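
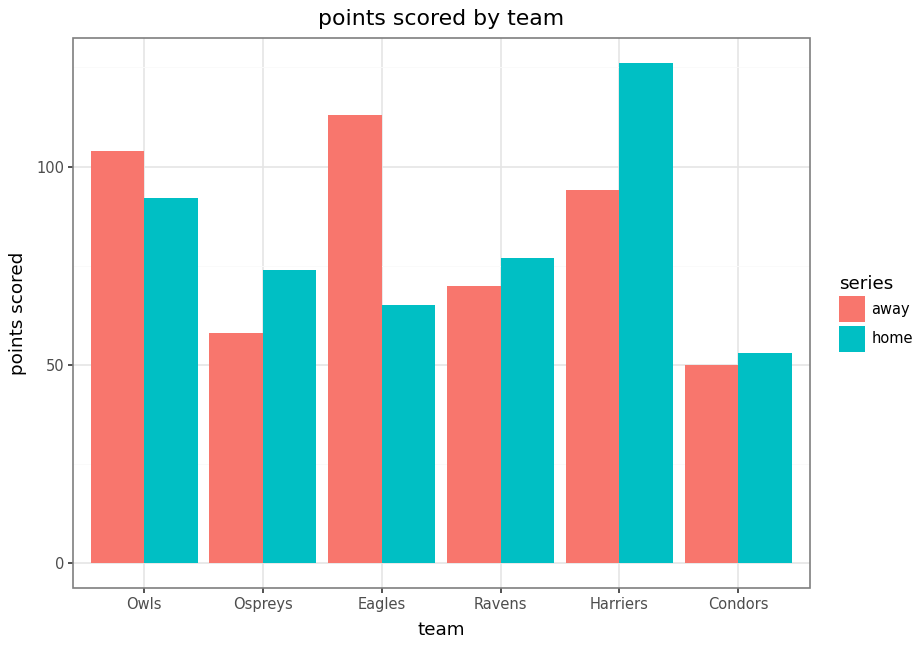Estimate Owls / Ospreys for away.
≈ 1.67×

Owls ≈ 100, Ospreys ≈ 60; 100/60 ≈ 1.67.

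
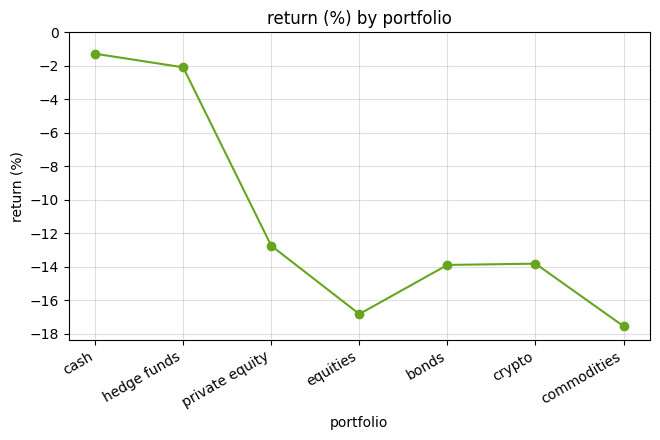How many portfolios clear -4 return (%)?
Above -4: cash, hedge funds.

2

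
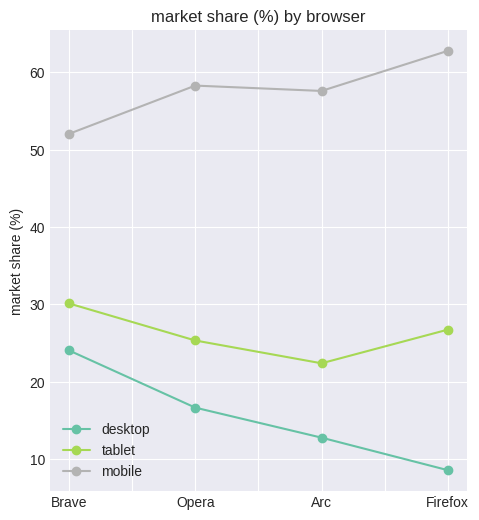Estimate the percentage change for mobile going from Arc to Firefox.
≈ +8.3%

Arc ≈ 60, Firefox ≈ 65; (65 − 60) / 60 ≈ +8.3%.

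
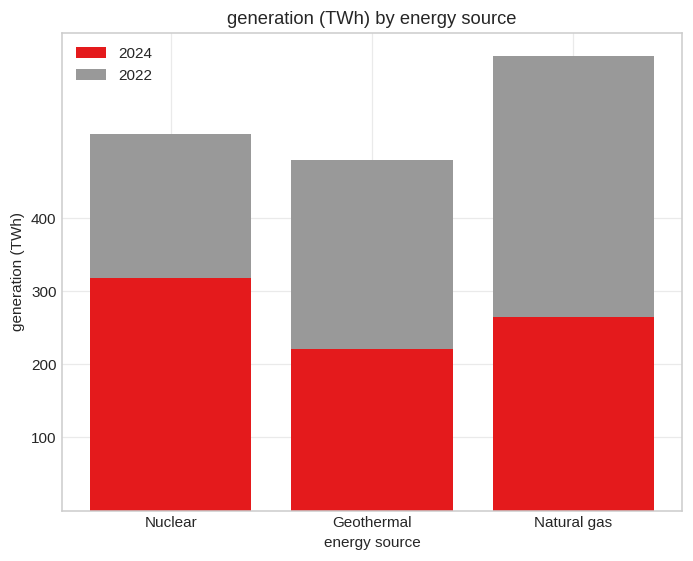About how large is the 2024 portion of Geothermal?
≈ 200

2024 top ≈ 200, bottom ≈ 0; segment ≈ 200.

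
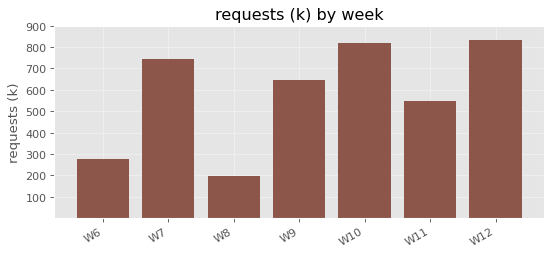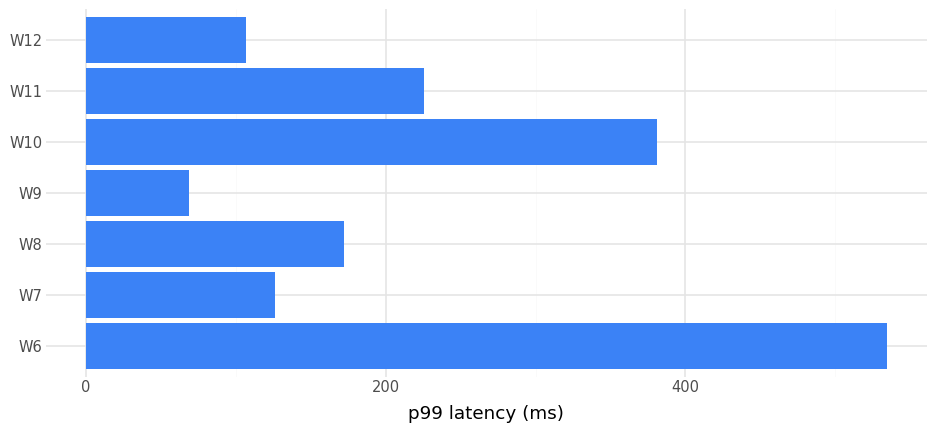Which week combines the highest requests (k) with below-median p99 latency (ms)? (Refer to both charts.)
W12

Chart 2 median p99 latency (ms) ≈ 150; below-median weeks: W7, W9, W12. Among those, W12 has the highest requests (k) (≈ 800).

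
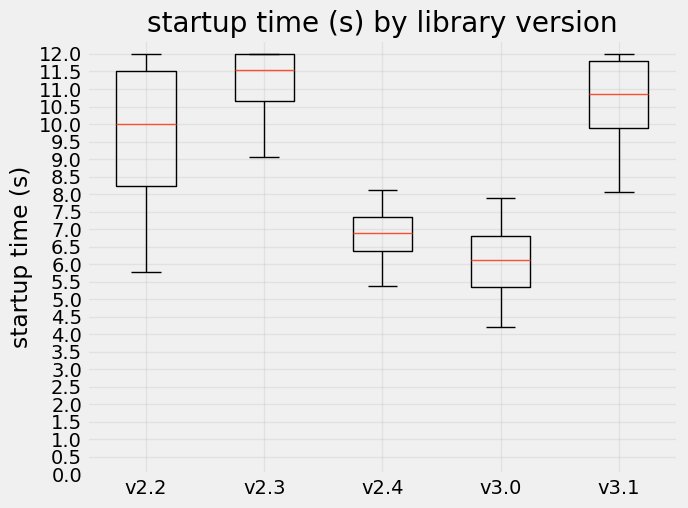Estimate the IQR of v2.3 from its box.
≈ 1.5

Q3 ≈ 12.0, Q1 ≈ 10.5; IQR ≈ 1.5.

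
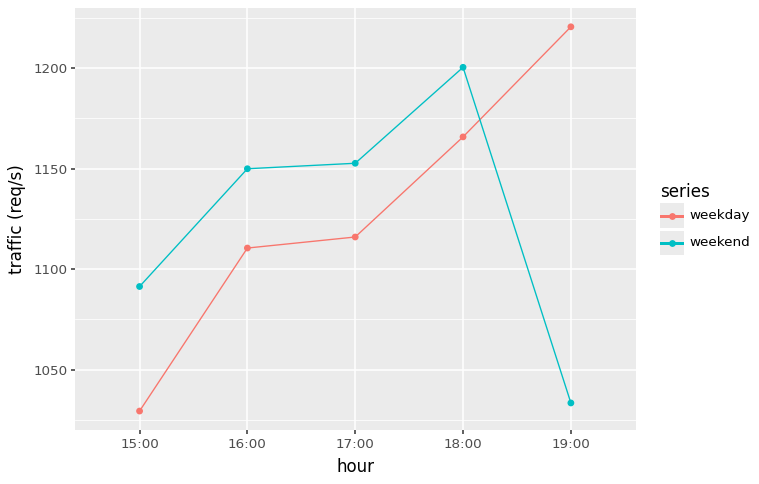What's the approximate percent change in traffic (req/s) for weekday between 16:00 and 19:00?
16:00 ≈ 1120, 19:00 ≈ 1220; (1220 − 1120) / 1120 ≈ +8.9%.

≈ +8.9%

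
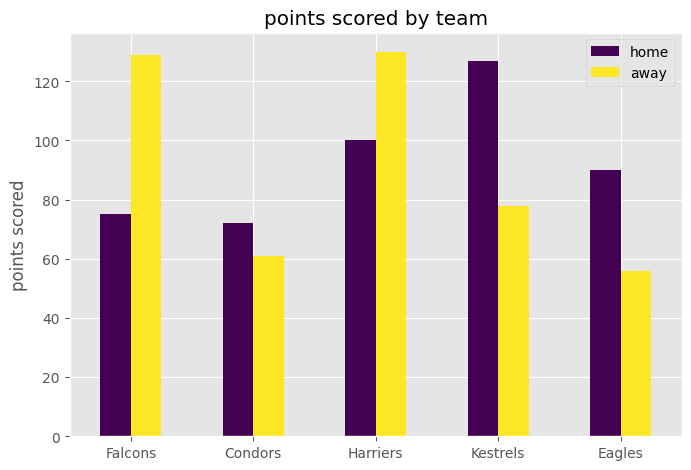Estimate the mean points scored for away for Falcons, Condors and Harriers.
≈ 100

(120 + 60 + 120) / 3 ≈ 100.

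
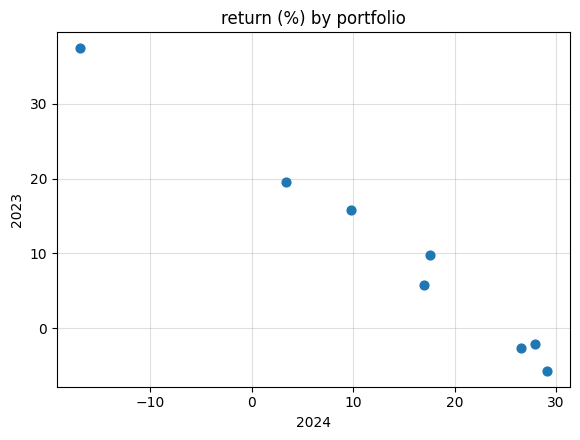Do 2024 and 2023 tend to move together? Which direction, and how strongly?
negative, strong

Points are negatively correlated; strong (|r| ≈ 1.0).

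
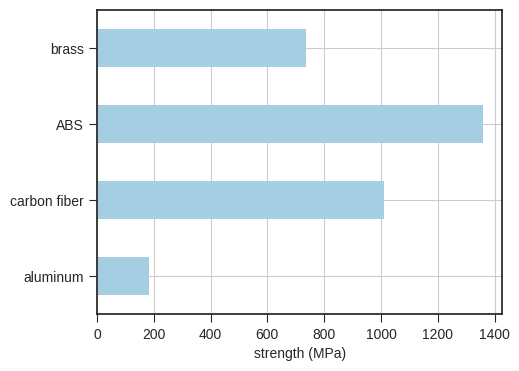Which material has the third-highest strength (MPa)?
Top 4: ABS ≈ 1400, carbon fiber ≈ 1000, brass ≈ 800, aluminum ≈ 200.

brass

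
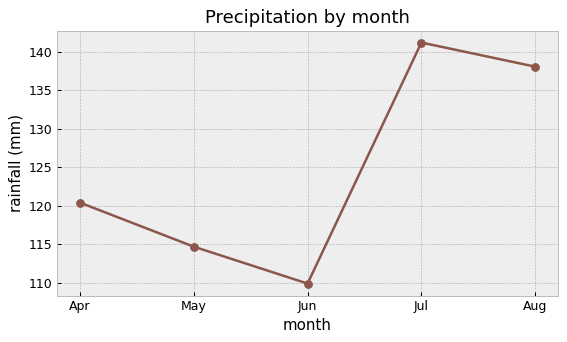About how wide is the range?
≈ 30

Max Jul ≈ 140, min Jun ≈ 110; range ≈ 30.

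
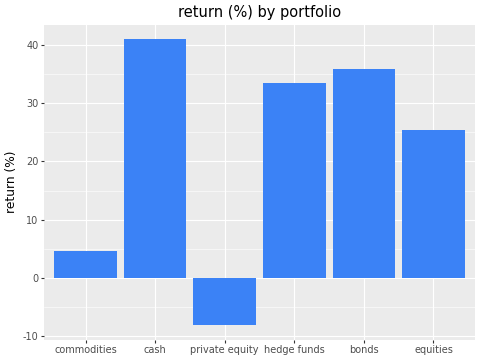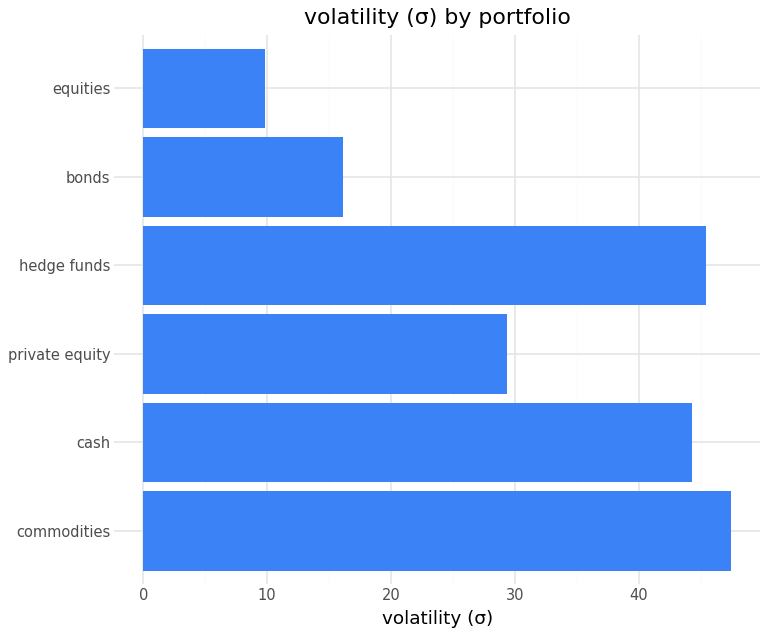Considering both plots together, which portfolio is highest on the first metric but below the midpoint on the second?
bonds

Chart 2 median volatility (σ) ≈ 35; below-median portfolios: private equity, bonds, equities. Among those, bonds has the highest return (%) (≈ 35).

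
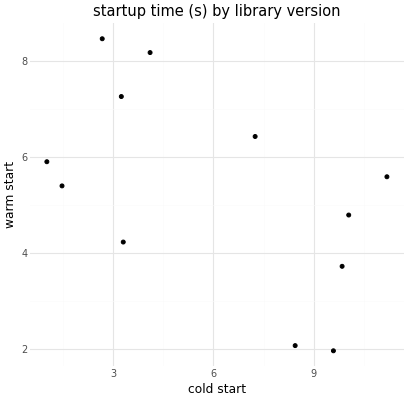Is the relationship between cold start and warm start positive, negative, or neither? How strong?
negative, moderate

Points are negatively correlated; moderate (|r| ≈ 0.5).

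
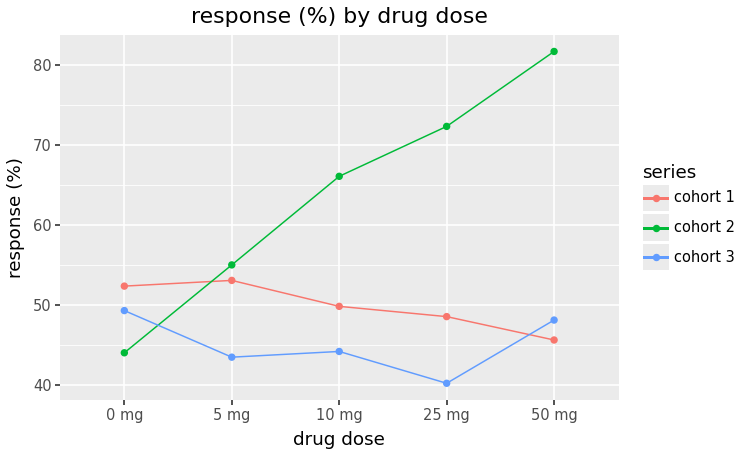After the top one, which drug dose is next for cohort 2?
Top 3 for cohort 2: 50 mg ≈ 80, 25 mg ≈ 70, 10 mg ≈ 65.

25 mg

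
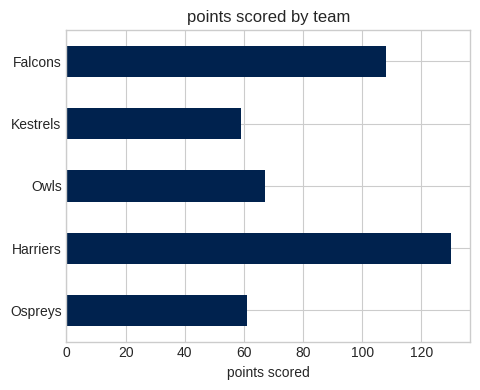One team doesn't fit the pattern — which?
Harriers

Harriers ≈ 120; the rest sit between ≈ 60 and ≈ 100.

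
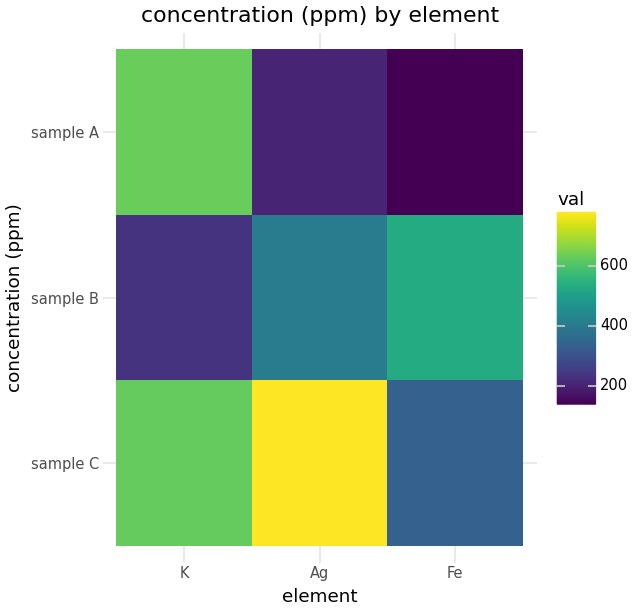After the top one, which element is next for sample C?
Top 3 for sample C: Ag ≈ 800, K ≈ 600, Fe ≈ 300.

K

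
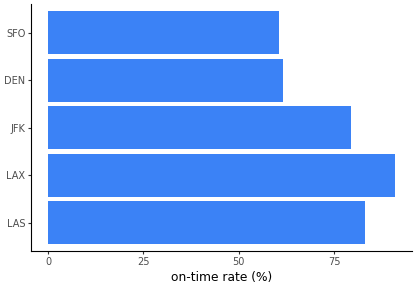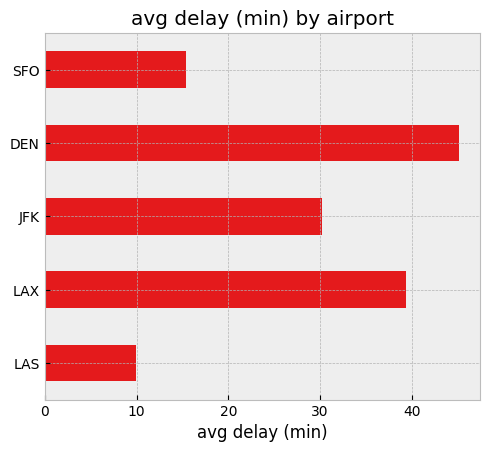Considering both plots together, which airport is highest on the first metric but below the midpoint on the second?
Chart 2 median avg delay (min) ≈ 30; below-median airports: LAS, SFO. Among those, LAS has the highest on-time rate (%) (≈ 80).

LAS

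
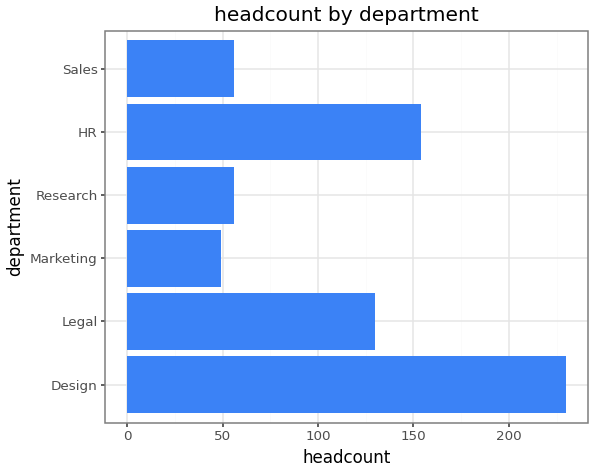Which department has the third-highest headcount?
Legal

Top 4: Design ≈ 240, HR ≈ 160, Legal ≈ 120, Sales ≈ 60.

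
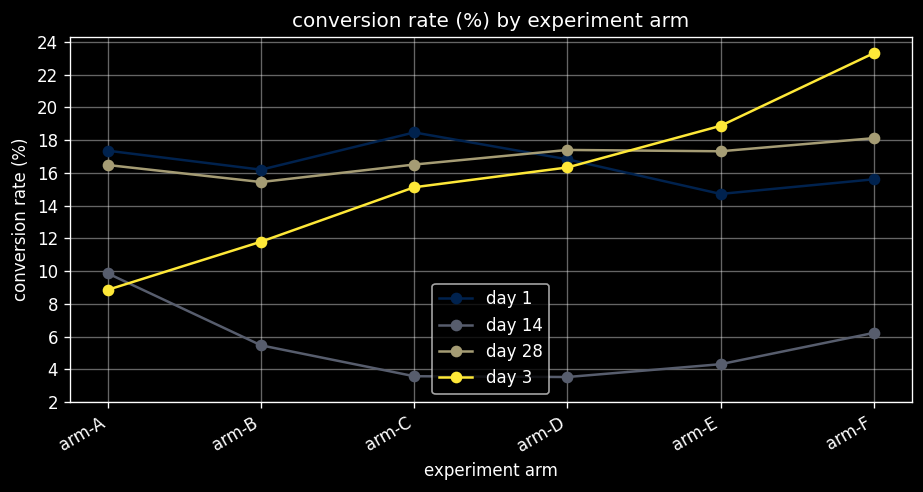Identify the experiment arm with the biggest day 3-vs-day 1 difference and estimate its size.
arm-A, ≈ 10 %

arm-A: day 3 ≈ 8, day 1 ≈ 18 → gap ≈ 10. Next-largest (arm-F) is only ≈ 8.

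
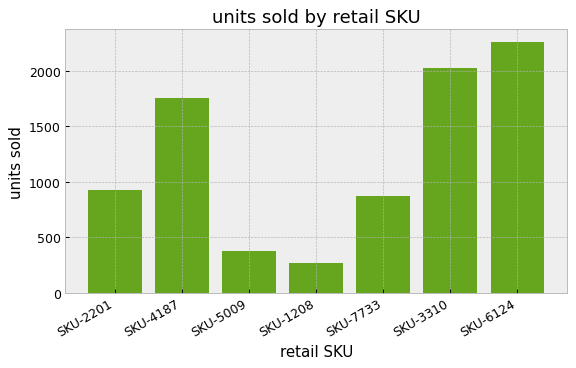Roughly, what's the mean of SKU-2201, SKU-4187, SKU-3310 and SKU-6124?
≈ 1750

(1000 + 1800 + 2000 + 2200) / 4 ≈ 1750.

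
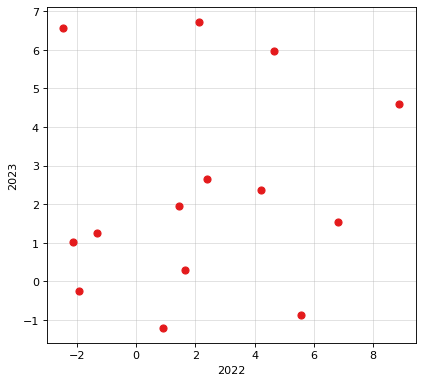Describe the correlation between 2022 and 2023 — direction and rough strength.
Points are roughly uncorrelated; weak (|r| ≈ 0.1).

no clear correlation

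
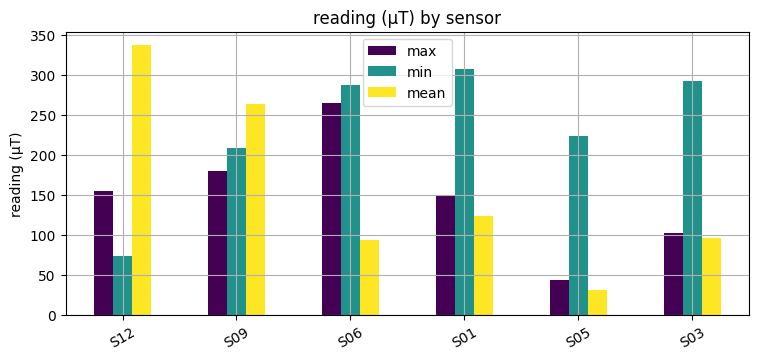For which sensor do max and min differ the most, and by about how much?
S03: max ≈ 100, min ≈ 300 → gap ≈ 200. Next-largest (S05) is only ≈ 150.

S03, ≈ 200 µT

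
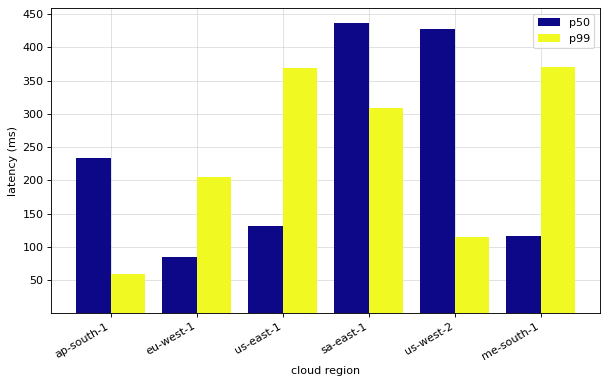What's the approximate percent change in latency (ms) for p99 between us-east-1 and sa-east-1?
≈ -14.3%

us-east-1 ≈ 350, sa-east-1 ≈ 300; (300 − 350) / 350 ≈ -14.3%.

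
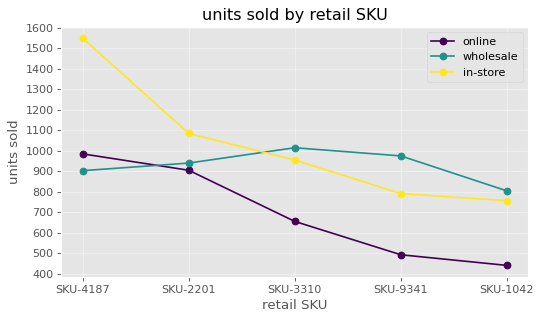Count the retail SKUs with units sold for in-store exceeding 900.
Above 900: SKU-4187, SKU-2201, SKU-3310.

3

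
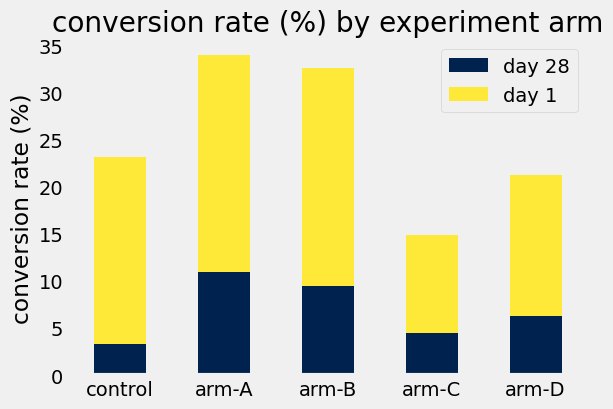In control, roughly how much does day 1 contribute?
day 1 top ≈ 25, bottom ≈ 5; segment ≈ 20.

≈ 20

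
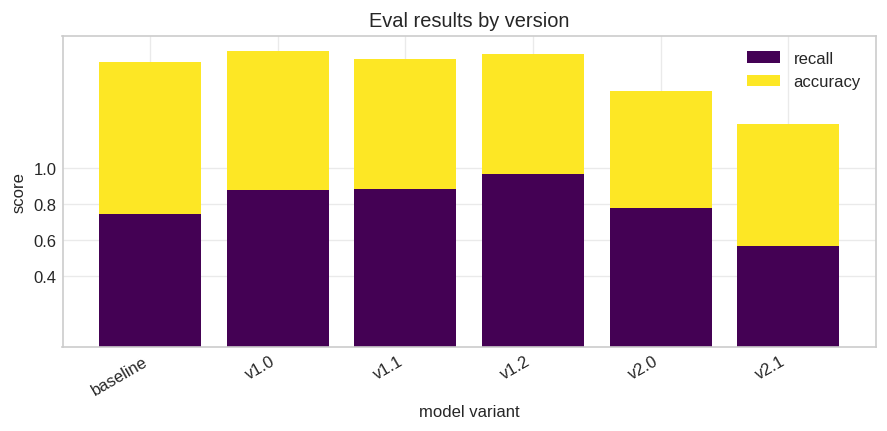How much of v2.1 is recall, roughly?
≈ 0.6

recall top ≈ 0.6, bottom ≈ 0.0; segment ≈ 0.6.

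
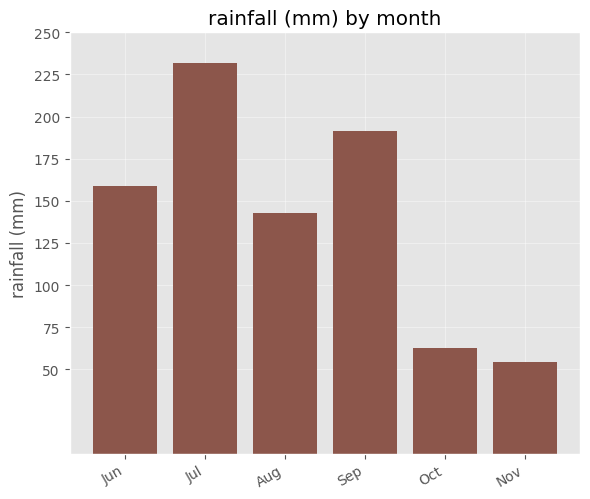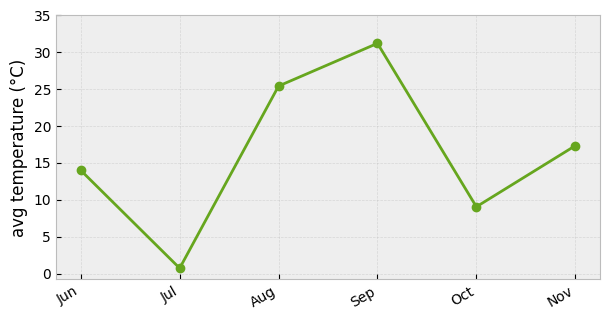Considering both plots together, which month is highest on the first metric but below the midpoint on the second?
Chart 2 median avg temperature (°C) ≈ 15; below-median months: Jun, Jul, Oct. Among those, Jul has the highest rainfall (mm) (≈ 225).

Jul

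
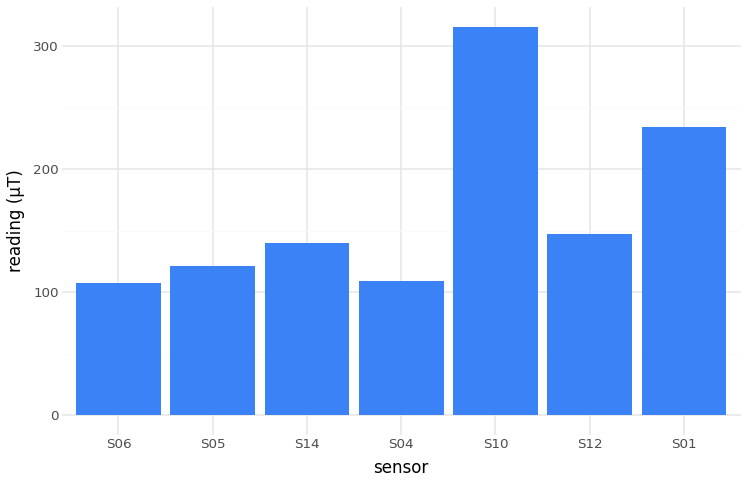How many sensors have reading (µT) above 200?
Above 200: S10, S01.

2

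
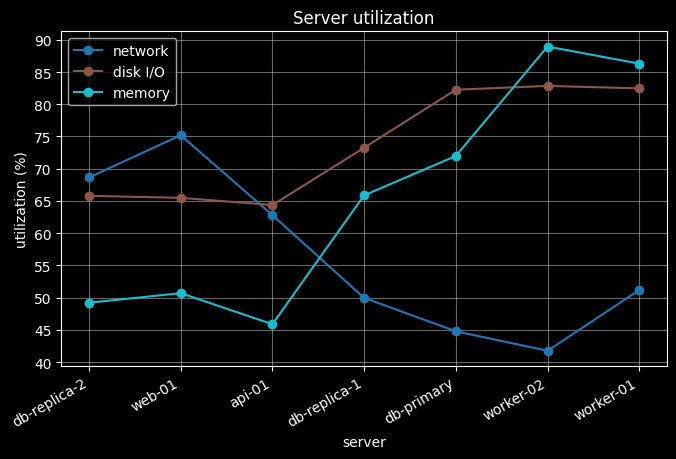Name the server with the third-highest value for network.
Top 4 for network: web-01 ≈ 75, db-replica-2 ≈ 70, api-01 ≈ 65, worker-01 ≈ 50.

api-01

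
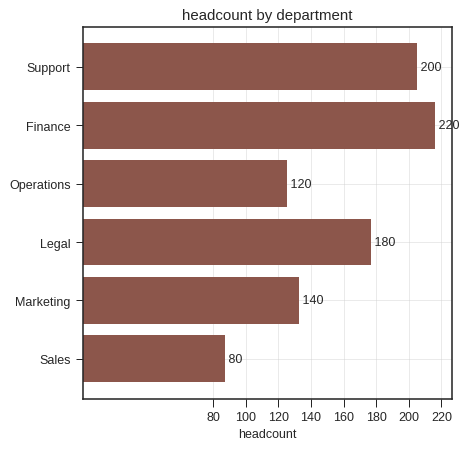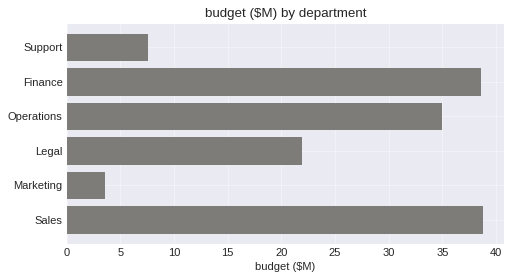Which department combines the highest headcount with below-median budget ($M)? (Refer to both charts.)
Support

Chart 2 median budget ($M) ≈ 30; below-median departments: Support, Legal, Marketing. Among those, Support has the highest headcount (≈ 200).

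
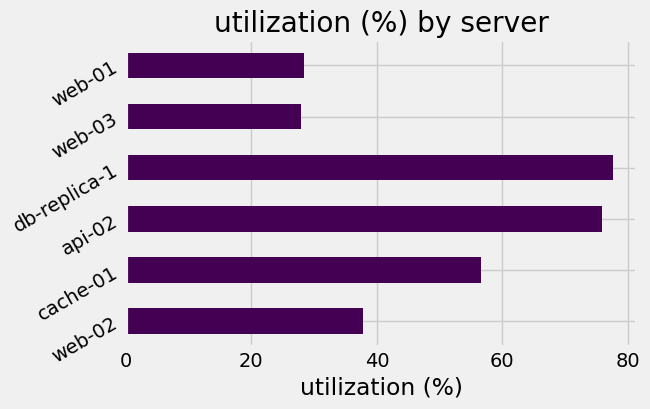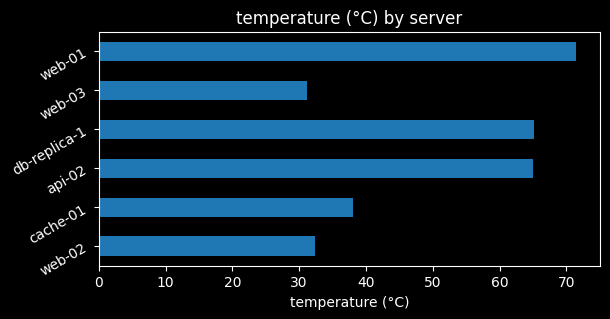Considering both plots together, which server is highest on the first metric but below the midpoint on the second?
Chart 2 median temperature (°C) ≈ 50; below-median servers: web-02, cache-01, web-03. Among those, cache-01 has the highest utilization (%) (≈ 60).

cache-01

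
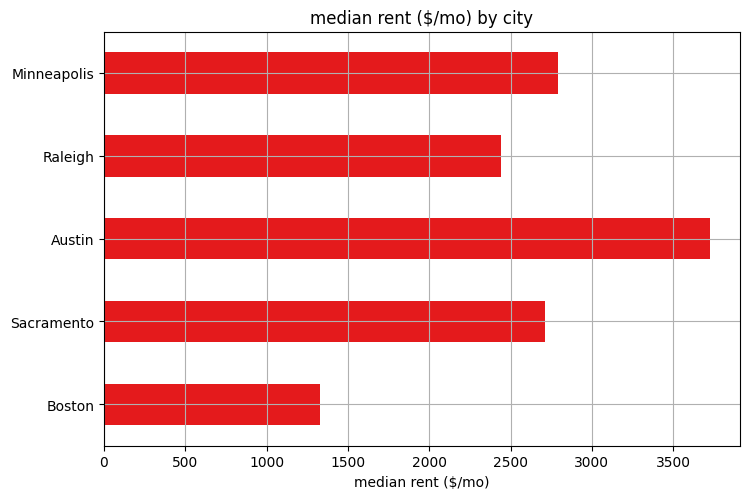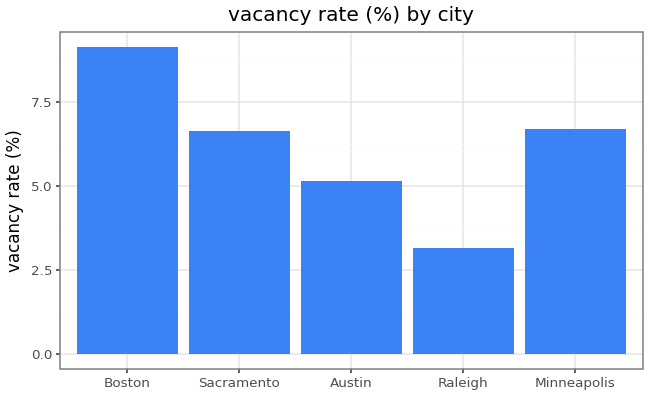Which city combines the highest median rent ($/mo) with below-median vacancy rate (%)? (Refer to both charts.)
Austin

Chart 2 median vacancy rate (%) ≈ 7; below-median cities: Austin, Raleigh. Among those, Austin has the highest median rent ($/mo) (≈ 3500).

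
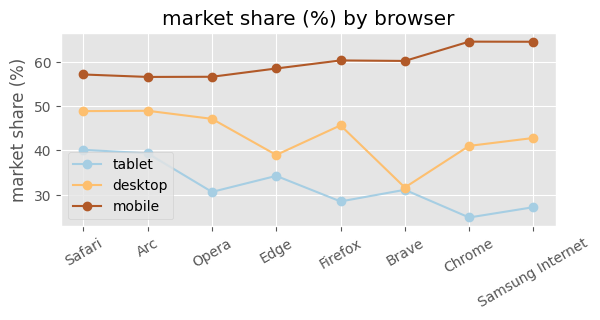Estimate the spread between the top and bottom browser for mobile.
≈ 10

Max Chrome ≈ 65, min Arc ≈ 55; range ≈ 10.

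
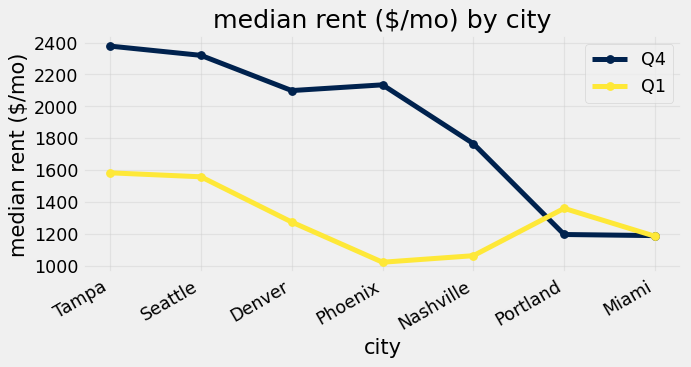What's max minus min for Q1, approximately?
Max Tampa ≈ 1600, min Phoenix ≈ 1000; range ≈ 600.

≈ 600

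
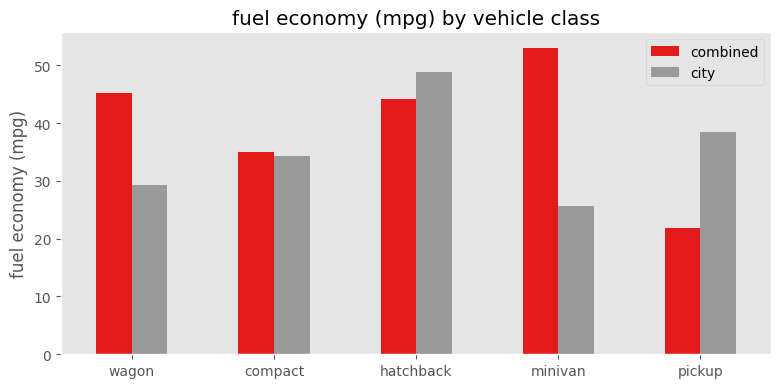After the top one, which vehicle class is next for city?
pickup

Top 3 for city: hatchback ≈ 50, pickup ≈ 40, compact ≈ 35.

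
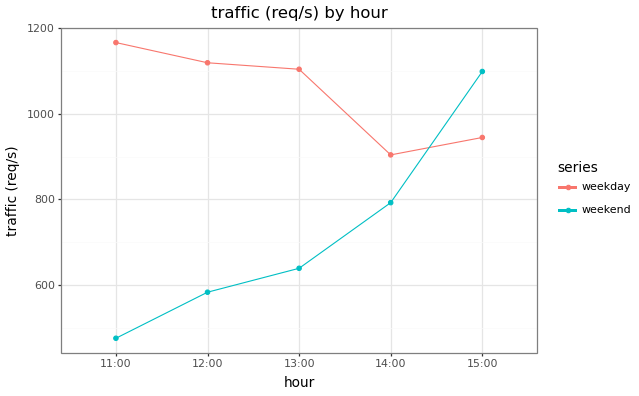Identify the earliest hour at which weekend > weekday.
15:00

14:00: weekend ≈ 800 vs weekday ≈ 900 (not yet); 15:00: weekend ≈ 1100 vs weekday ≈ 900 (first crossover).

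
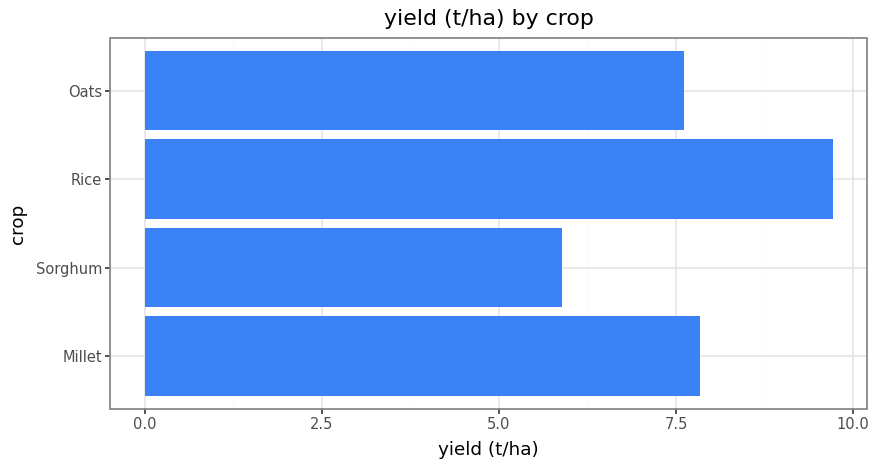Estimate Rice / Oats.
Rice ≈ 10, Oats ≈ 8; 10/8 ≈ 1.25.

≈ 1.25×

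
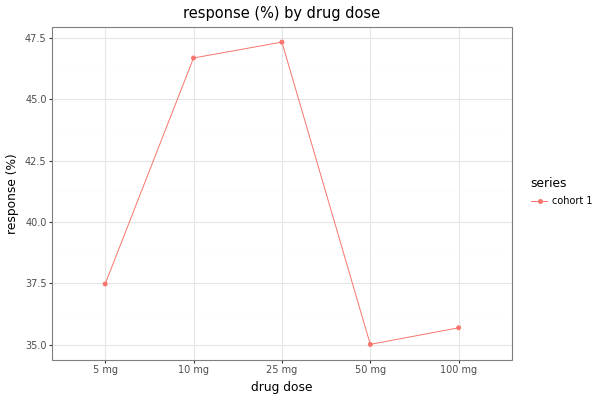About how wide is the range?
≈ 12

Max 25 mg ≈ 48, min 50 mg ≈ 36; range ≈ 12.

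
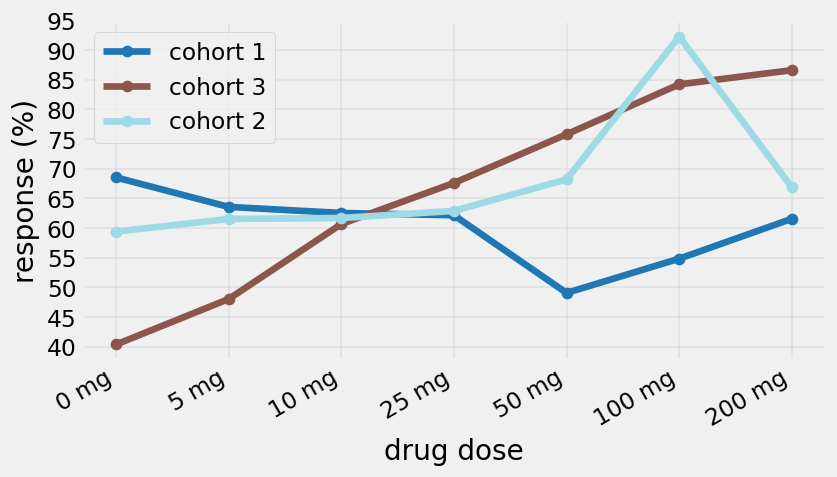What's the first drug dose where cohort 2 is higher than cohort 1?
10 mg: cohort 2 ≈ 60 vs cohort 1 ≈ 65 (not yet); 25 mg: cohort 2 ≈ 65 vs cohort 1 ≈ 60 (first crossover).

25 mg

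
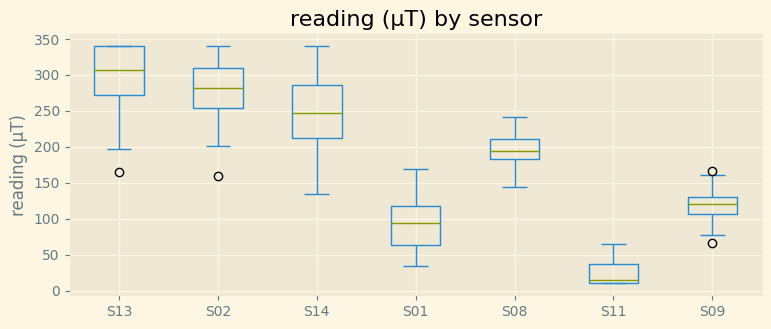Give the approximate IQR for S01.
Q3 ≈ 125, Q1 ≈ 75; IQR ≈ 50.

≈ 50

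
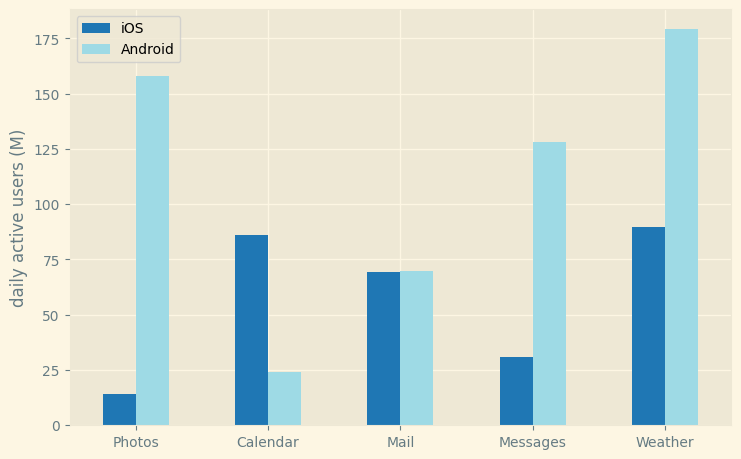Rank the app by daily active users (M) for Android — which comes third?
Messages

Top 4 for Android: Weather ≈ 180, Photos ≈ 160, Messages ≈ 120, Mail ≈ 60.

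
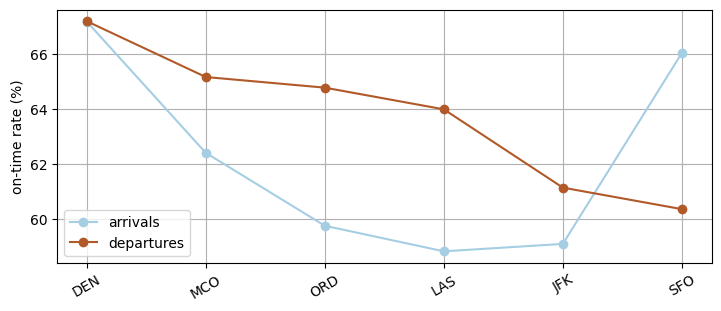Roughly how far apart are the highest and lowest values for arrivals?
≈ 8

Max DEN ≈ 67, min LAS ≈ 59; range ≈ 8.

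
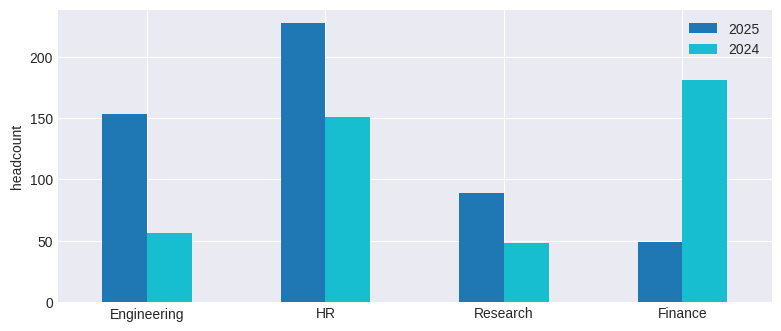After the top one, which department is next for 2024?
HR

Top 3 for 2024: Finance ≈ 180, HR ≈ 160, Engineering ≈ 60.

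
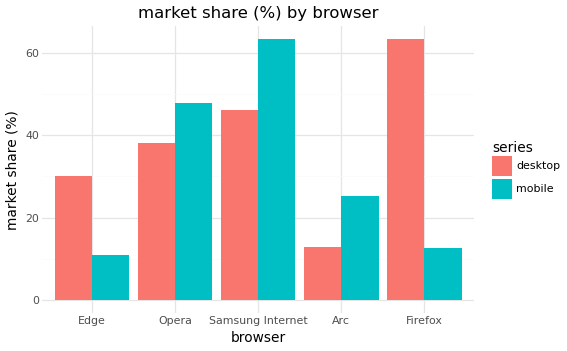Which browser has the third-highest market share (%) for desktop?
Top 4 for desktop: Firefox ≈ 60, Samsung Internet ≈ 50, Opera ≈ 40, Edge ≈ 30.

Opera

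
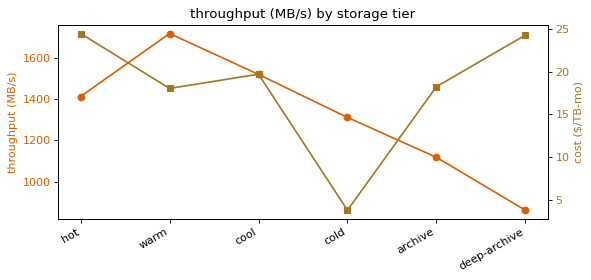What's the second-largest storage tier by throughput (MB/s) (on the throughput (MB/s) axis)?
cool

Top 3 (on the throughput (MB/s) axis): warm ≈ 1700, cool ≈ 1500, hot ≈ 1400.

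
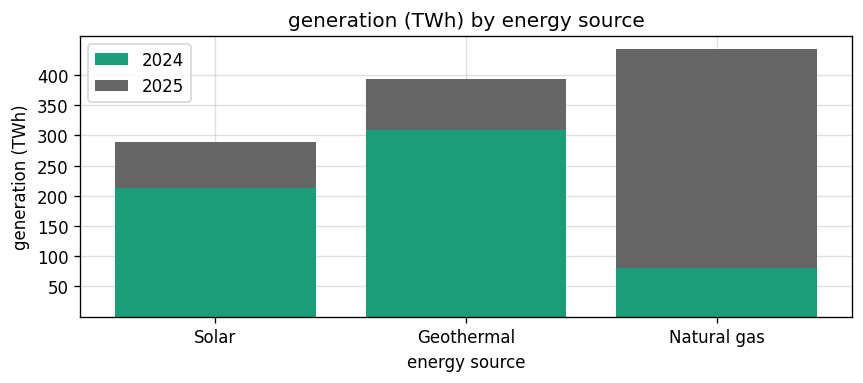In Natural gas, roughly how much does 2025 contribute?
2025 top ≈ 450, bottom ≈ 100; segment ≈ 350.

≈ 350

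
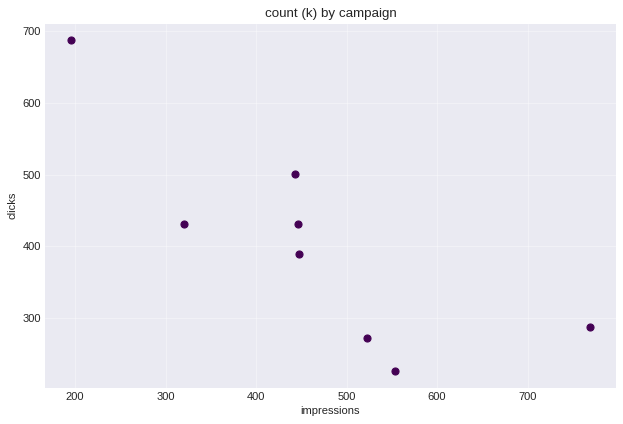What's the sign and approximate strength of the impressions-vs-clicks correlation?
Points are negatively correlated; strong (|r| ≈ 0.8).

negative, strong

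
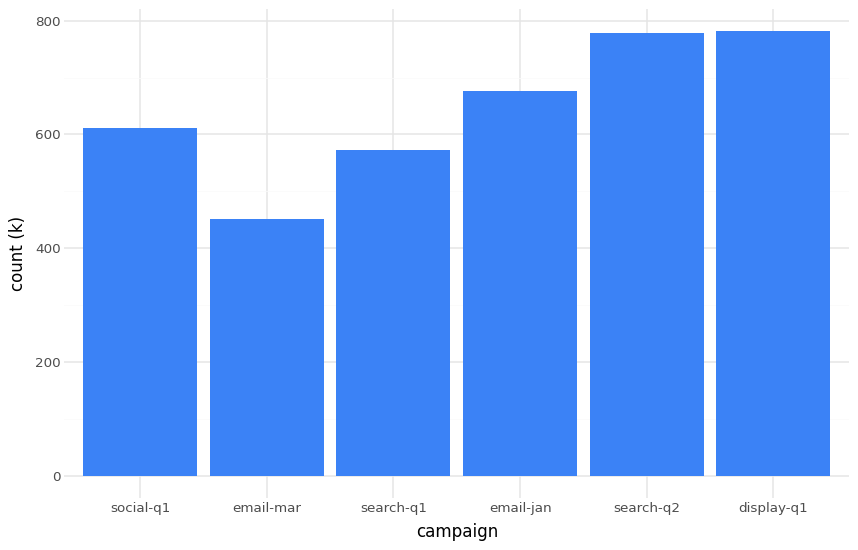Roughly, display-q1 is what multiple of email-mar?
≈ 1.6×

display-q1 ≈ 800, email-mar ≈ 500; 800/500 ≈ 1.6.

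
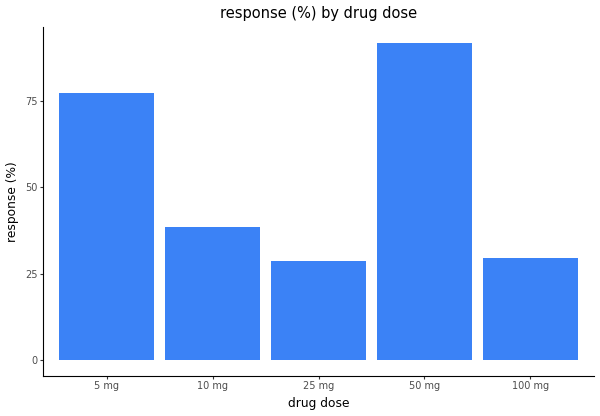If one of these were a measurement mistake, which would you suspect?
50 mg ≈ 90; the rest sit between ≈ 30 and ≈ 80.

50 mg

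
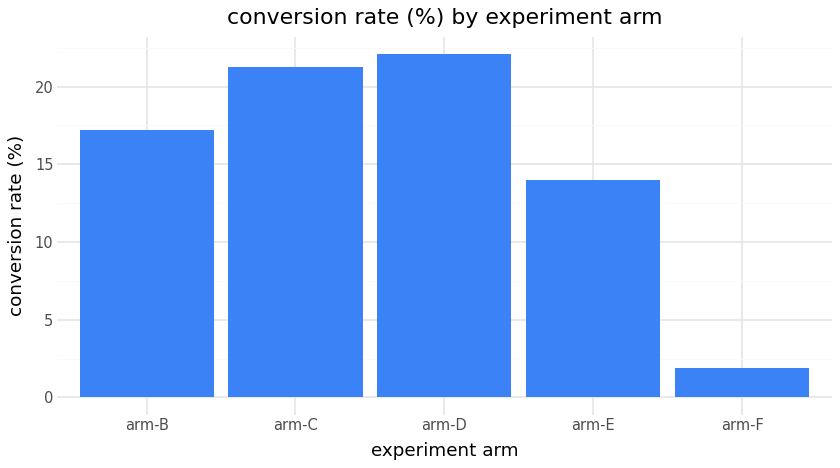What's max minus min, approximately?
≈ 20

Max arm-D ≈ 22, min arm-F ≈ 2; range ≈ 20.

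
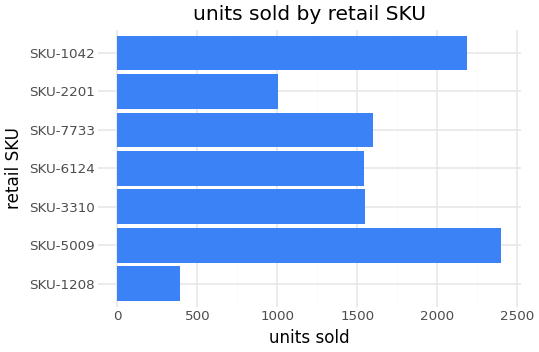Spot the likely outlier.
SKU-1208 ≈ 400; the rest sit between ≈ 1000 and ≈ 2400.

SKU-1208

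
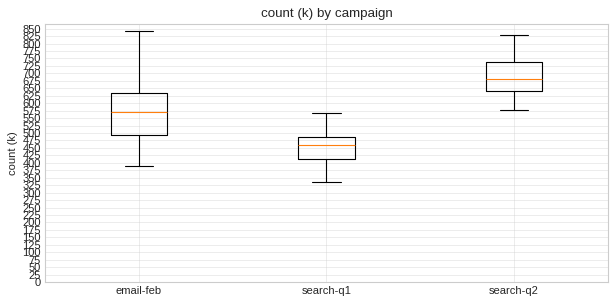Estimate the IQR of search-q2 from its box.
Q3 ≈ 750, Q1 ≈ 650; IQR ≈ 100.

≈ 100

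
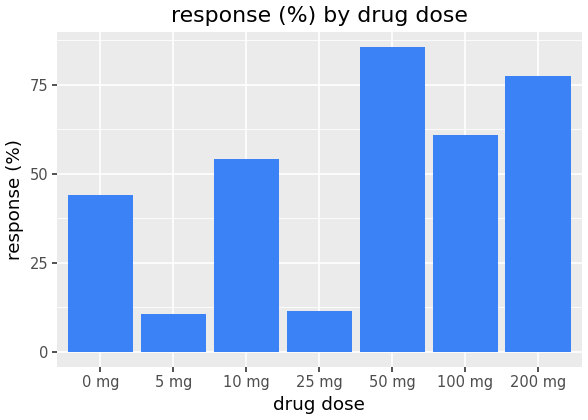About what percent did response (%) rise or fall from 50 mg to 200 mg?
50 mg ≈ 90, 200 mg ≈ 80; (80 − 90) / 90 ≈ -11.1%.

≈ -11.1%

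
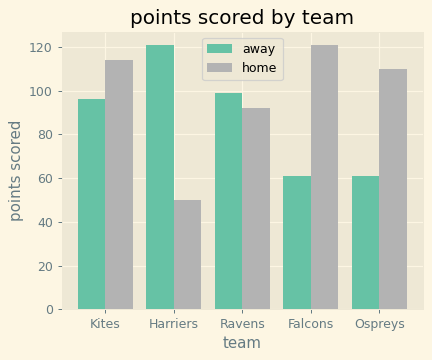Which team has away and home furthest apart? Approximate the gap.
Harriers: away ≈ 120, home ≈ 40 → gap ≈ 80. Next-largest (Falcons) is only ≈ 60.

Harriers, ≈ 80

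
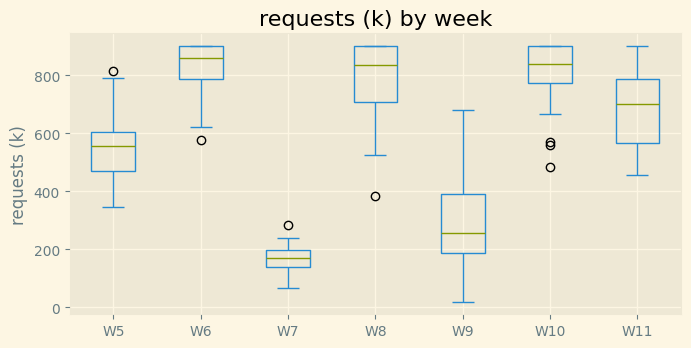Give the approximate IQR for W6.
≈ 100

Q3 ≈ 900, Q1 ≈ 800; IQR ≈ 100.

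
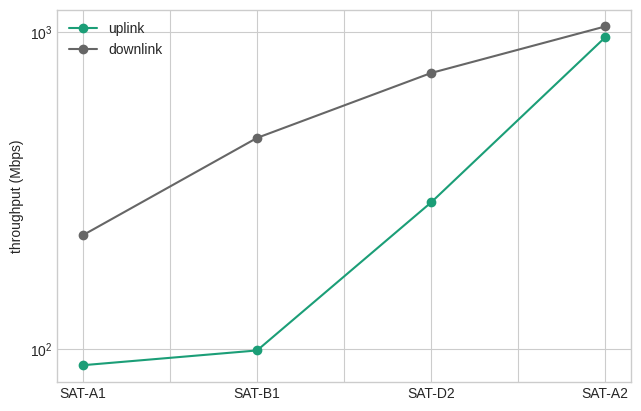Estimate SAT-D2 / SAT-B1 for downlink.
SAT-D2 ≈ 700, SAT-B1 ≈ 500; 700/500 ≈ 1.4.

≈ 1.4×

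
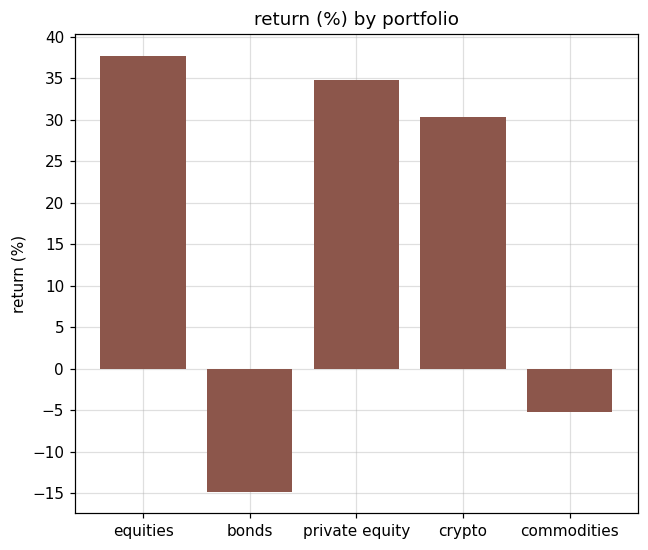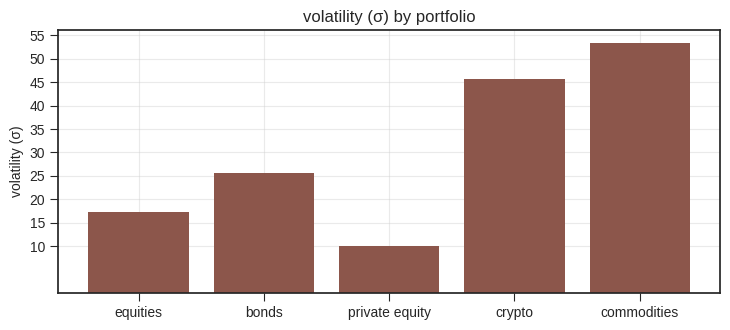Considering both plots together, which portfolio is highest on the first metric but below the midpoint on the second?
Chart 2 median volatility (σ) ≈ 25; below-median portfolios: equities, private equity. Among those, equities has the highest return (%) (≈ 40).

equities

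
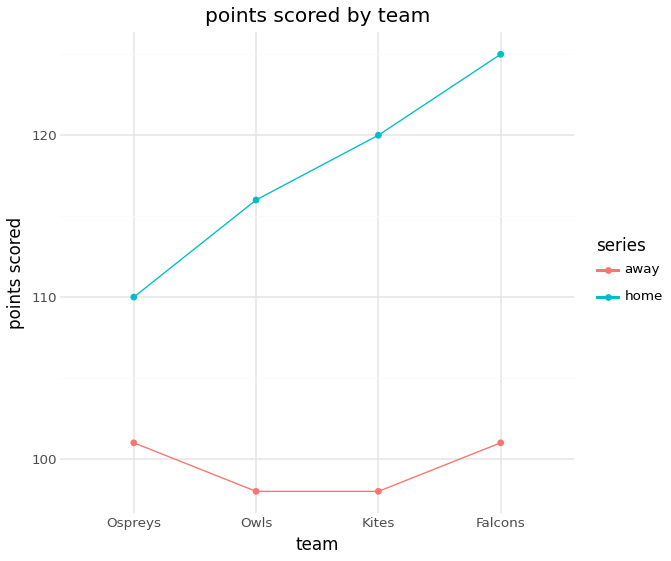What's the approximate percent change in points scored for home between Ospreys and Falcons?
≈ +13.6%

Ospreys ≈ 110, Falcons ≈ 125; (125 − 110) / 110 ≈ +13.6%.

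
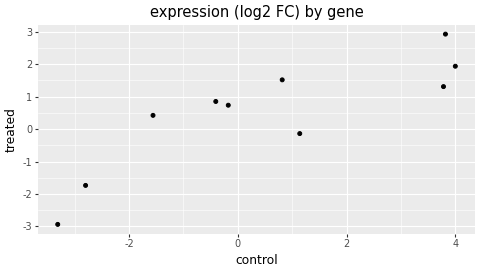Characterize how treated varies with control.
positive, strong

Points are positively correlated; strong (|r| ≈ 0.9).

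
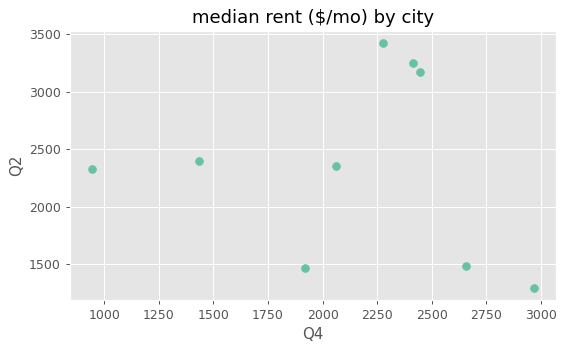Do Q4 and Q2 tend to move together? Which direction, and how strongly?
no clear correlation

Points are roughly uncorrelated; weak (|r| ≈ 0.1).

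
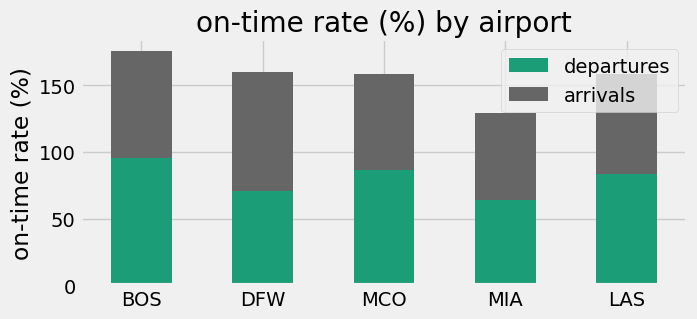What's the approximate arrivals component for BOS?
arrivals top ≈ 180, bottom ≈ 100; segment ≈ 80.

≈ 80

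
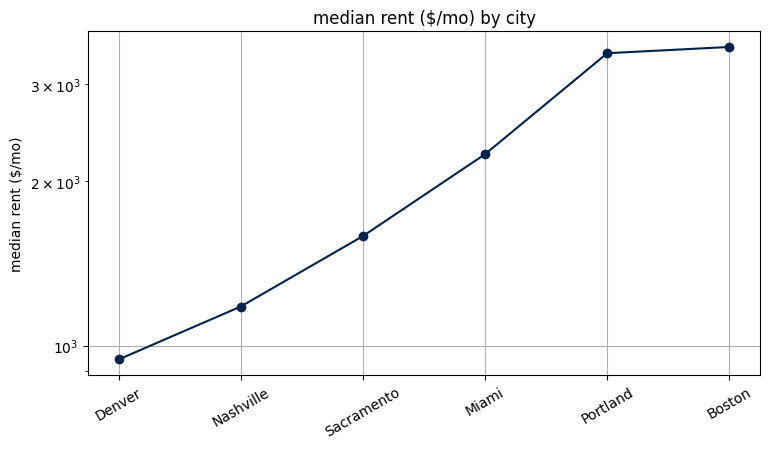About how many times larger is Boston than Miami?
Boston ≈ 3500, Miami ≈ 2000; 3500/2000 ≈ 1.75.

≈ 1.75×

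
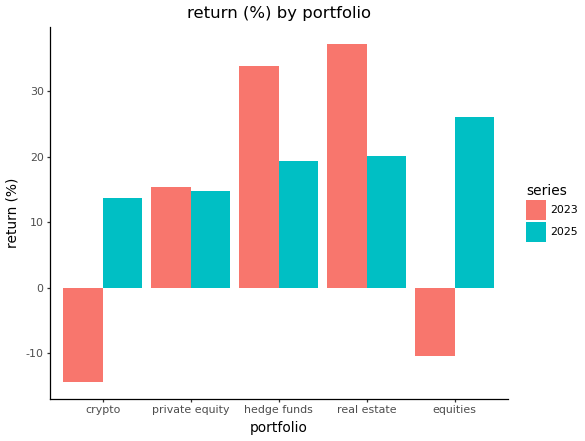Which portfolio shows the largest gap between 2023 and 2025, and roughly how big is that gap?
equities: 2023 ≈ -10, 2025 ≈ 25 → gap ≈ 35. Next-largest (crypto) is only ≈ 30.

equities, ≈ 35 %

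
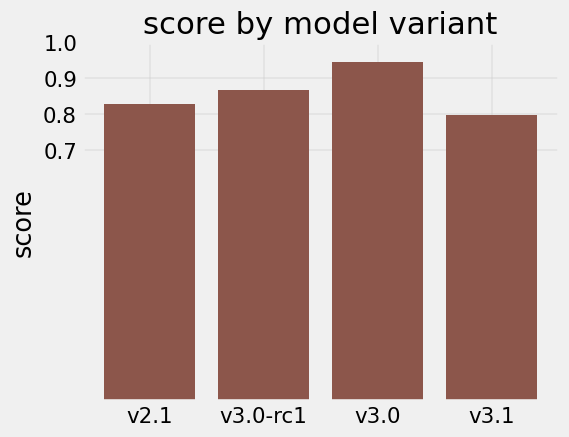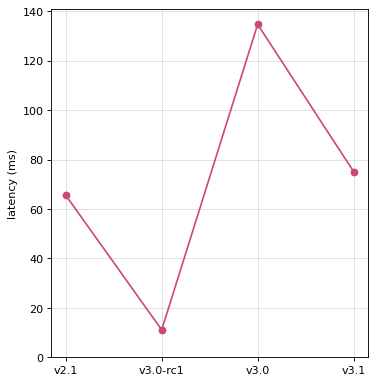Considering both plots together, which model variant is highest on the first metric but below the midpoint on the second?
Chart 2 median latency (ms) ≈ 80; below-median model variants: v2.1, v3.0-rc1. Among those, v3.0-rc1 has the highest score (≈ 0.9).

v3.0-rc1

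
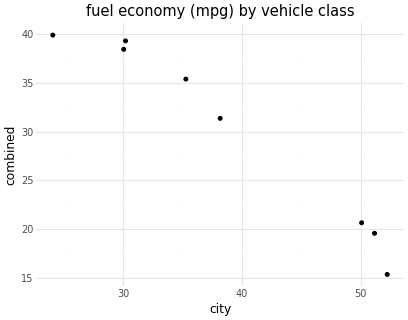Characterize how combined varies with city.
negative, strong

Points are negatively correlated; strong (|r| ≈ 1.0).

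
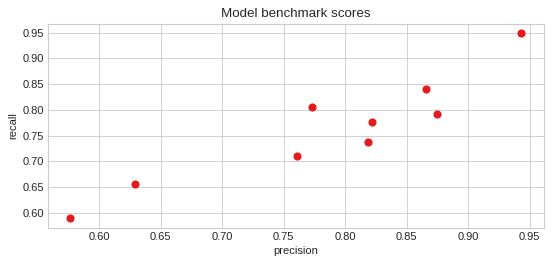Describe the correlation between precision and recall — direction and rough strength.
positive, strong

Points are positively correlated; strong (|r| ≈ 0.9).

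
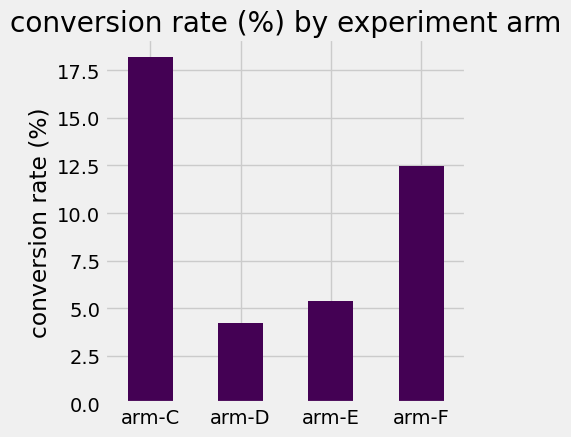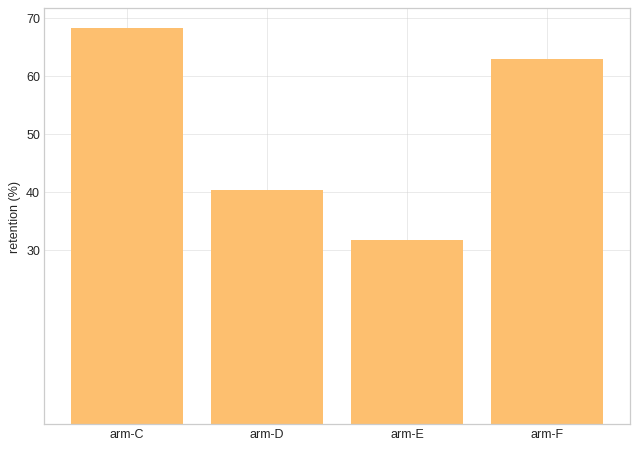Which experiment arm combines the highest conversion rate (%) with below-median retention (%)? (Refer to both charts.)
arm-E

Chart 2 median retention (%) ≈ 50; below-median experiment arms: arm-D, arm-E. Among those, arm-E has the highest conversion rate (%) (≈ 6).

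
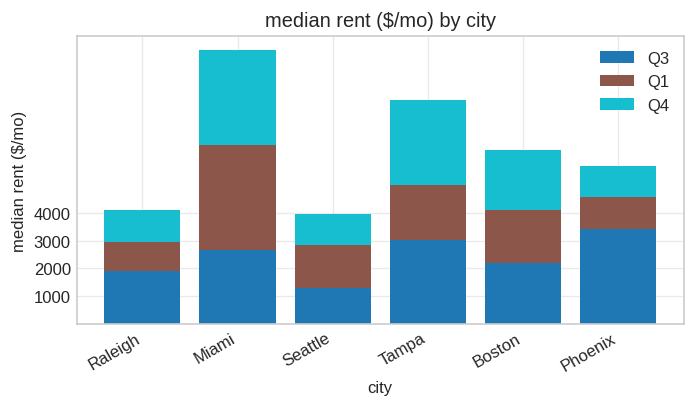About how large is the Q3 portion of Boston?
Q3 top ≈ 2000, bottom ≈ 0; segment ≈ 2000.

≈ 2000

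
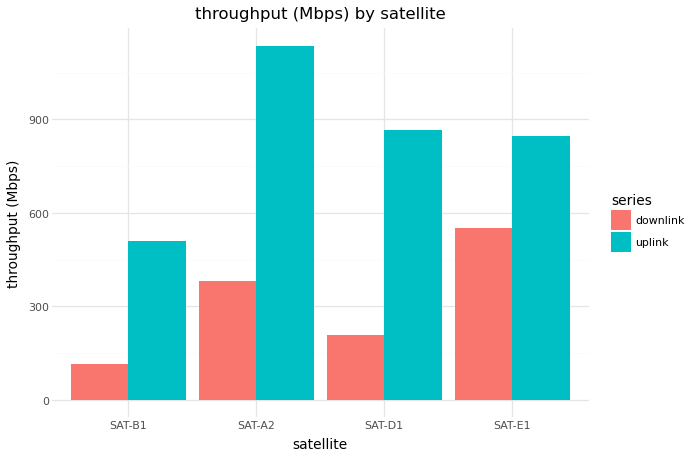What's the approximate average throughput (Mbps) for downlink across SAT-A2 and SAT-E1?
≈ 450

(400 + 500) / 2 ≈ 450.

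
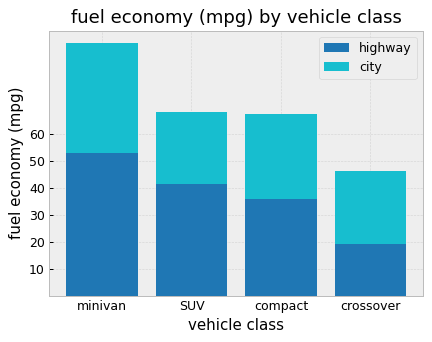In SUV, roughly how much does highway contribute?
≈ 40

highway top ≈ 40, bottom ≈ 0; segment ≈ 40.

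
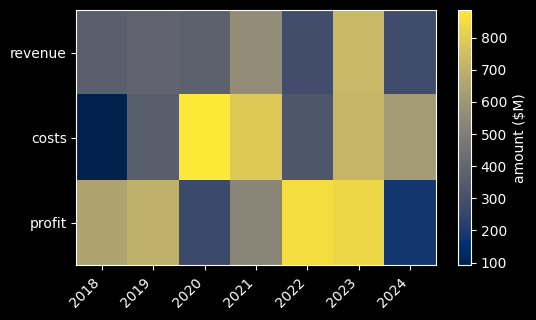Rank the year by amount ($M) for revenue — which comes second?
Top 3 for revenue: 2023 ≈ 700, 2021 ≈ 600, 2019 ≈ 400.

2021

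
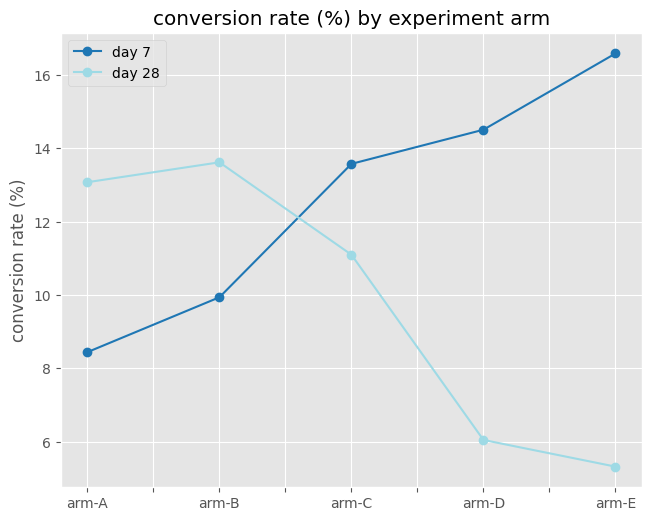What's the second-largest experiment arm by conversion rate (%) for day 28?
Top 3 for day 28: arm-B ≈ 14, arm-A ≈ 13, arm-C ≈ 11.

arm-A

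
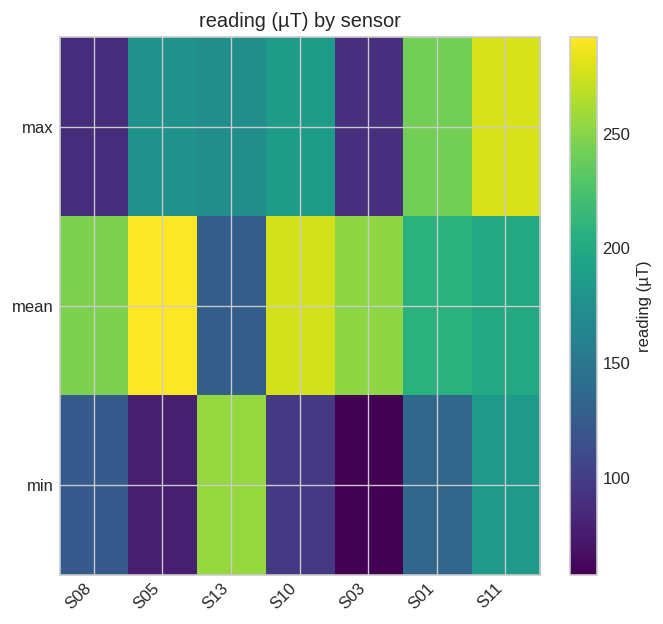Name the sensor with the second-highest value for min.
S11

Top 3 for min: S13 ≈ 260, S11 ≈ 180, S01 ≈ 140.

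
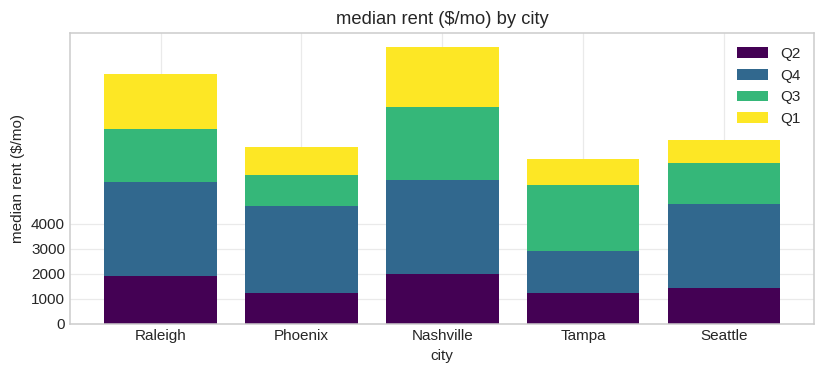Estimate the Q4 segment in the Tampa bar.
Q4 top ≈ 3000, bottom ≈ 1000; segment ≈ 2000.

≈ 2000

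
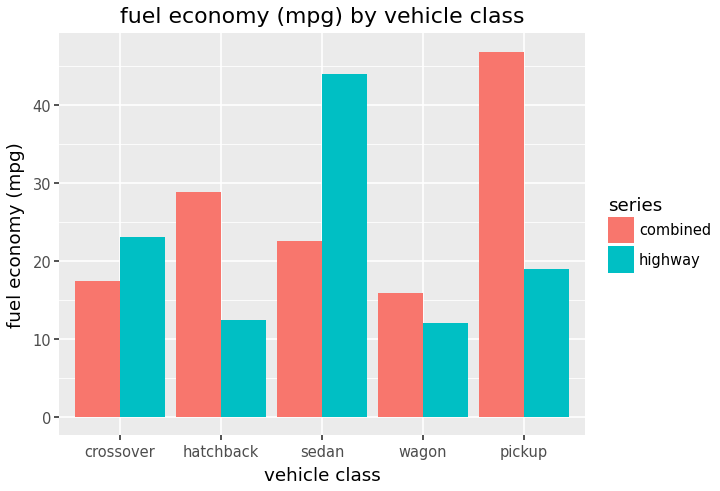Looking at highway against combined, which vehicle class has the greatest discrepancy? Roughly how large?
pickup, ≈ 25 mpg

pickup: highway ≈ 20, combined ≈ 45 → gap ≈ 25. Next-largest (sedan) is only ≈ 20.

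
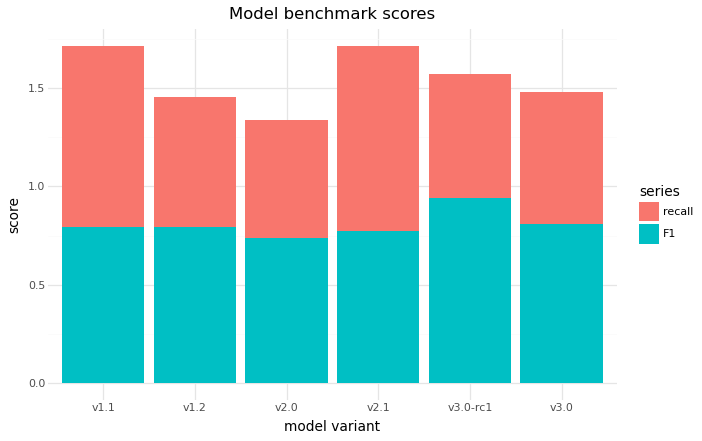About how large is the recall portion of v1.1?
≈ 1.0

recall top ≈ 1.8, bottom ≈ 0.8; segment ≈ 1.0.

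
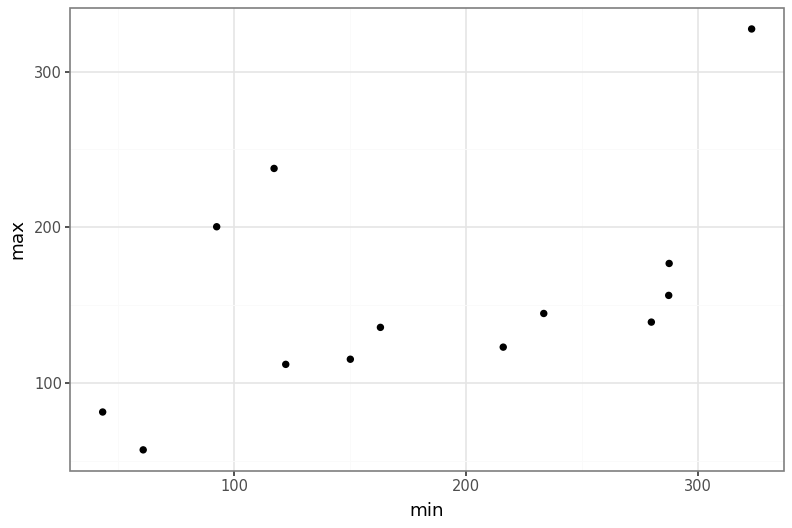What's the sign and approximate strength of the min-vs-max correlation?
positive, moderate

Points are positively correlated; moderate (|r| ≈ 0.5).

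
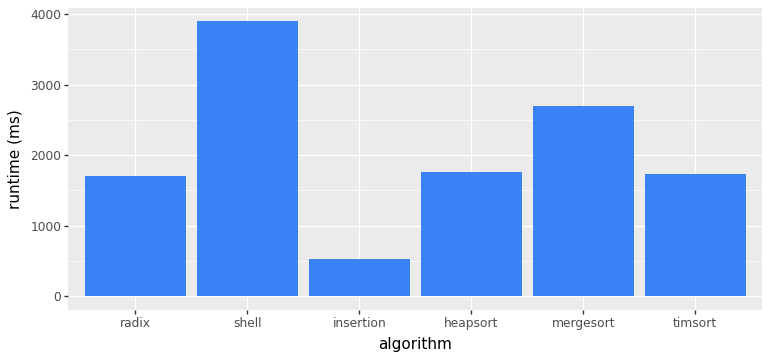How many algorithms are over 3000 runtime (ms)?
1

Above 3000: shell.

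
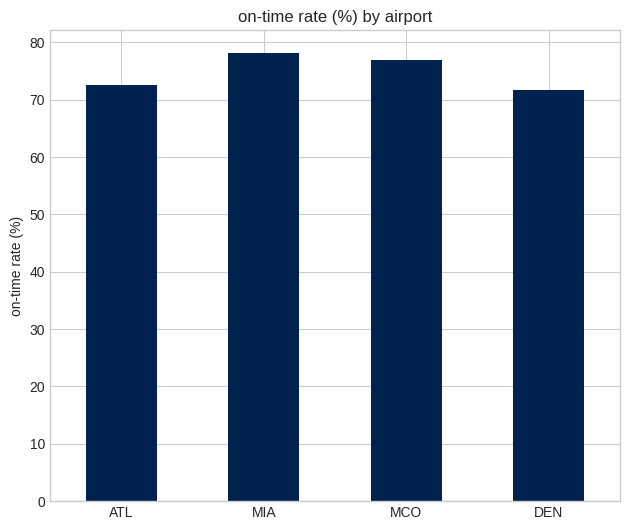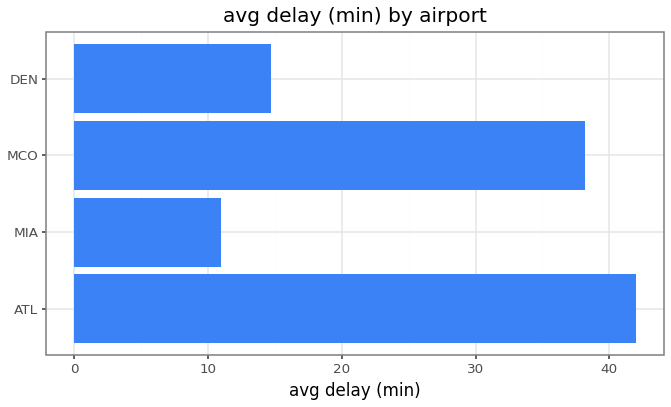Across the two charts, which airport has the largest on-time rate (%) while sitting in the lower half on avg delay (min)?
Chart 2 median avg delay (min) ≈ 25; below-median airports: MIA, DEN. Among those, MIA has the highest on-time rate (%) (≈ 80).

MIA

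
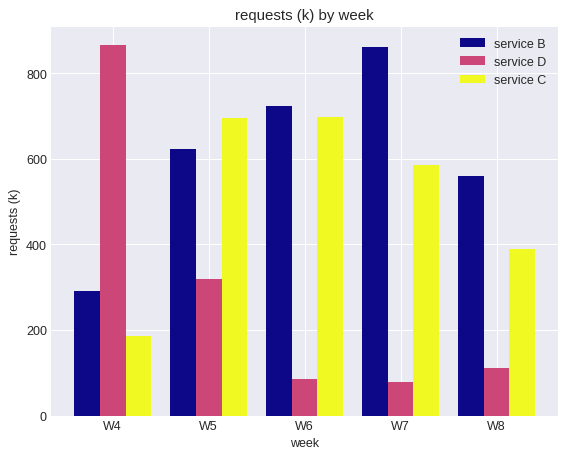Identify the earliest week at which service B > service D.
W4: service B ≈ 300 vs service D ≈ 900 (not yet); W5: service B ≈ 600 vs service D ≈ 300 (first crossover).

W5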